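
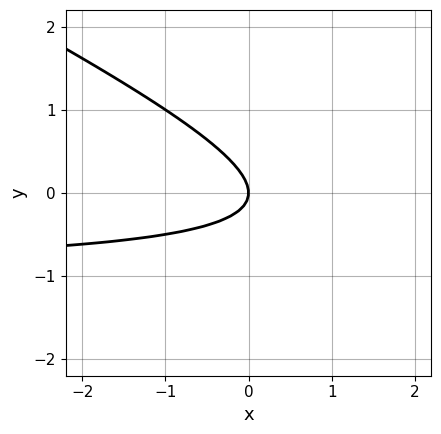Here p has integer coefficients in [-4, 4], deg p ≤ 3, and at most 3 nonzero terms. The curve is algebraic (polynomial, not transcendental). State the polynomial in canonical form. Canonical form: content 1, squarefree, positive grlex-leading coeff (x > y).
First, degree: no degree-1 curve has this shape, so deg p = 2.
Then, against the integer gridlines: it meets the y-axis at y = 0 (among the integer gridlines); it crosses the x-axis at the gridline x = 0.
Finally, solving for integer coefficients yields p as stated.

x*y + 2*y^2 + x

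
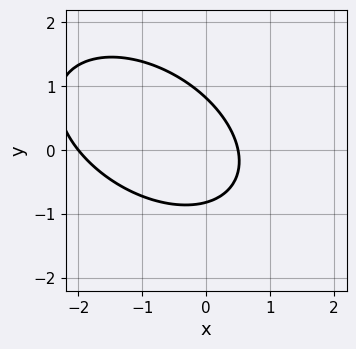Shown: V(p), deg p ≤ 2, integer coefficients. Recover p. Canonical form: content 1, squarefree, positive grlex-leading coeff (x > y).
2*x^2 + 2*x*y + 3*y^2 + 3*x - 2

deg p = 2.
Checking where it meets the axes: it meets the x-axis at x = -2 (among the integer gridlines).
These observations pin down the coefficients.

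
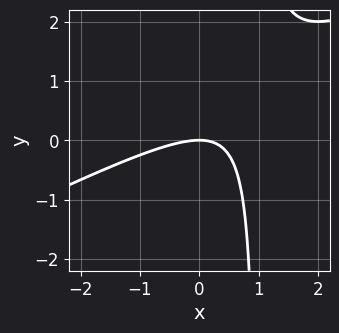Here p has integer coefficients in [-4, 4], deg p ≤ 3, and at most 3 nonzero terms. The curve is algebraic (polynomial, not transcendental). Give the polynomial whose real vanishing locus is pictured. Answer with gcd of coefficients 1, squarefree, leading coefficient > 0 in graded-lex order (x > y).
(a) The degree is 2 — the shape is more complex than any degree-1 curve.
(b) Observable constraints: it meets the y-axis at y = 0 (among the integer gridlines); it crosses the x-axis at the gridline x = 0.
(c) The integer polynomial consistent with all of this is the stated p.

x^2 - 2*x*y + 2*y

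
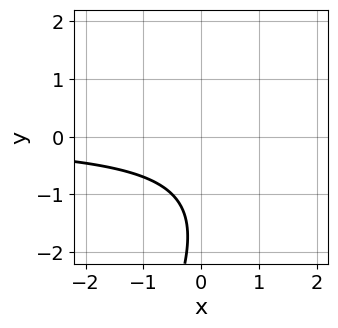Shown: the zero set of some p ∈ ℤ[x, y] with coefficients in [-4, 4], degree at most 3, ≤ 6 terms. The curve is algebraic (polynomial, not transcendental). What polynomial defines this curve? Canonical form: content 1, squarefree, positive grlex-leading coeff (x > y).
(a) The degree is 2 — no degree-1 curve has this shape.
(b) From the visible intercepts: it misses every integer gridline on the x-axis; the curve avoids every integer y-axis point in the box.
(c) These observations pin down the coefficients.

2*x*y - y^2 - 3*y - 3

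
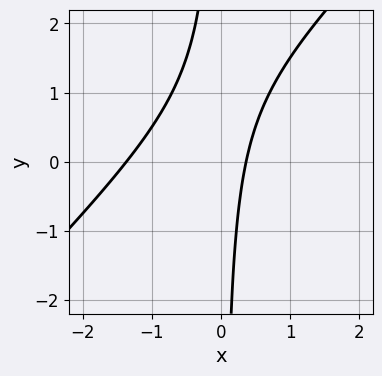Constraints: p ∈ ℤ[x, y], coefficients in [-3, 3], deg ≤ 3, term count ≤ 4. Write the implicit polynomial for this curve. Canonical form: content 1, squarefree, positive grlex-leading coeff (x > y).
2*x^2 - 2*x*y + 2*x - 1

First, the degree is 2 — the shape is more complex than any degree-1 curve.
Next, against the integer gridlines: no y-intercept at any integer in the box.
Finally, together with the visible shape, these determine p as stated.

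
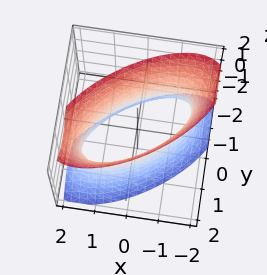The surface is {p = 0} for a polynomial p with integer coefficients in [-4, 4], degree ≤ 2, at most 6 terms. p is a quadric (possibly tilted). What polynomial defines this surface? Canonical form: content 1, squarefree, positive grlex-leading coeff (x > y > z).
2*x^2 - 3*x*y + 3*y^2 - z^2 - 3

1. Degree: a generic line meets the surface in up to 2 points, so deg p = 2.
2. Reading off the gridlines: it misses every integer gridline on the z-axis; the y-axis gridline crossings are at y ∈ {-1, 1}.
3. These observations pin down the coefficients.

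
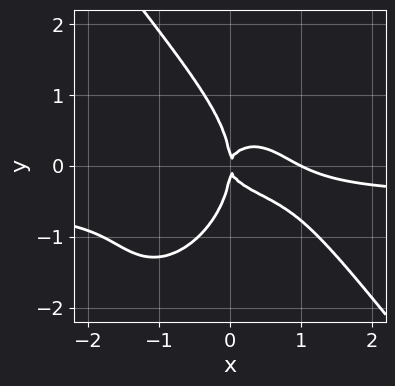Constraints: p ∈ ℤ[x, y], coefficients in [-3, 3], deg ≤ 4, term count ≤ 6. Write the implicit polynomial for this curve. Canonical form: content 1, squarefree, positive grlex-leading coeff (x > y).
(a) The degree is 4 — a generic line meets the curve in up to 4 points.
(b) Against the integer gridlines: it meets the y-axis at y = 0 (among the integer gridlines); among the integer gridlines, it crosses the x-axis at x ∈ {0, 1}.
(c) Matching integer coefficients to the picture gives p.

2*x^3*y + y^4 + x^3 + 2*x*y^2 - x^2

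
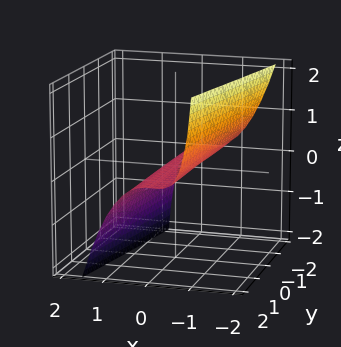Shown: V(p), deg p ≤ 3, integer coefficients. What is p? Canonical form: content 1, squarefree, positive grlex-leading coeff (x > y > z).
3*x^3 + x*y*z + x^2 + 3*z

First, degree: the shape is more complex than any degree-2 surface, so deg p = 3.
Then, from the visible intercepts: the visible y-axis segment lies entirely on the surface; it meets the x-axis at x = 0 (among the integer gridlines); one z-axis crossing is at z = 0.
Finally, assembling these constraints gives the stated polynomial.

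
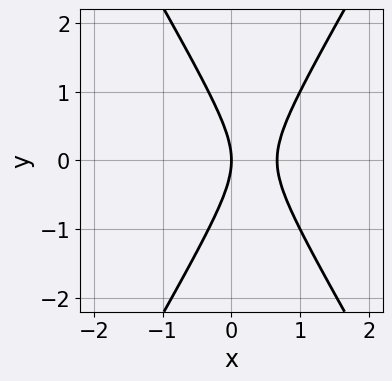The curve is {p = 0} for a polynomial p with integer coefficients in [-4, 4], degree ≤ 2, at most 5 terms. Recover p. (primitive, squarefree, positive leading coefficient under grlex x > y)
3*x^2 - y^2 - 2*x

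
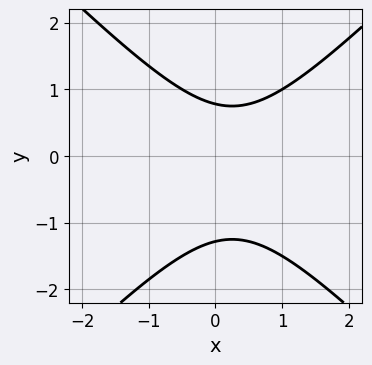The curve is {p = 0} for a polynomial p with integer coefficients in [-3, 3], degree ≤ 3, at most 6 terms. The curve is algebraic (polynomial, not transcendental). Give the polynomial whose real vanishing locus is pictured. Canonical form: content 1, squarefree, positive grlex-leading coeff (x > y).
2*x^2 - 2*y^2 - x - y + 2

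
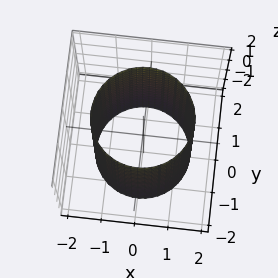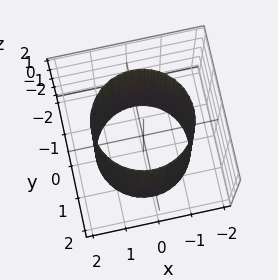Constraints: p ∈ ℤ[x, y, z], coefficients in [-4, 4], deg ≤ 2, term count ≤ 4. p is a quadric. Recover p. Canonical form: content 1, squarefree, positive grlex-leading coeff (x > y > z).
x^2 + y^2 - 2

First, the degree is 2 — constant cross-section along one axis; a quadric.
Next, symmetries: the z ↦ −z reflection is a symmetry, so z appears only in even powers; rotational symmetry about the z-axis ⇒ p depends on x, y only through x² + y².
Next, reading off the gridlines: a circular section at z = -2 has radius between 1 and 2; the surface avoids every integer z-axis point in the box.
Finally, fitting integer coefficients to these (and the overall shape) gives p.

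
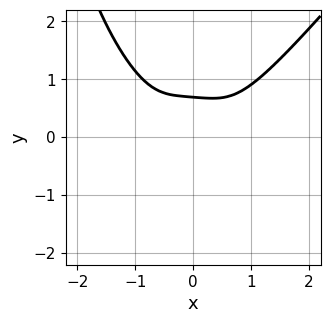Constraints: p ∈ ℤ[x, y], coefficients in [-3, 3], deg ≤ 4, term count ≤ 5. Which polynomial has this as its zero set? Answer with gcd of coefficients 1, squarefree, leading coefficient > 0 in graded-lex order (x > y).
2*x^4 - x*y^3 - 3*y^3 + 1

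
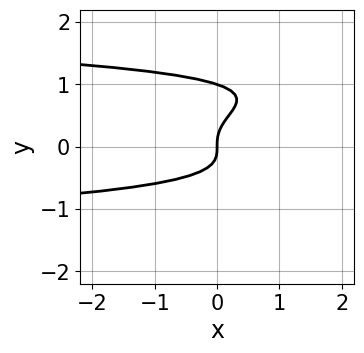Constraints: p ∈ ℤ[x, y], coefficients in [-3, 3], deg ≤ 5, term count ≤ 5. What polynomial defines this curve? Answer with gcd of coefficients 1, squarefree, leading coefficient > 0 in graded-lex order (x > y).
First, the degree is 4 — the shape is more complex than any degree-3 curve.
Then, from the axis intercepts and sections: it crosses the x-axis at the gridline x = 0; the y-axis gridline crossings are at y ∈ {0, 1}.
Finally, matching integer coefficients to the picture gives p.

3*y^4 - 3*y^3 + x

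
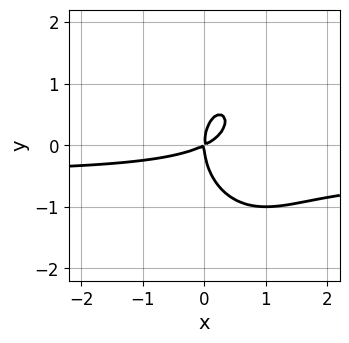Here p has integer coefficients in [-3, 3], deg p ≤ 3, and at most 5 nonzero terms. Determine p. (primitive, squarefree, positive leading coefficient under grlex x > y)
First, degree: no degree-2 curve has this shape, so deg p = 3.
Next, reading off the gridlines: one x-axis crossing is at x = 0; it crosses the y-axis at the gridline y = 0.
Finally, matching integer coefficients to the picture gives p.

2*x^2*y + y^3 + x^2 - 2*x*y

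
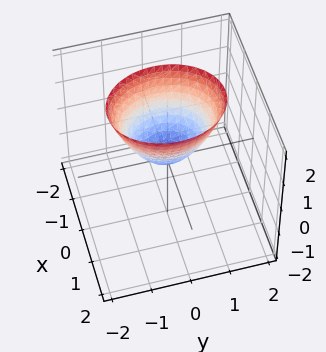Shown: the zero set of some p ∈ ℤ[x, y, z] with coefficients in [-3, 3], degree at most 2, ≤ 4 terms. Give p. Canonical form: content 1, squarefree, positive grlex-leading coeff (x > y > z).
First, deg p = 2.
Then, symmetries: mirror symmetry x ↦ −x ⇒ only even powers of x; mirror symmetry y ↦ −y ⇒ only even powers of y.
Next, reading off the gridlines: it crosses the z-axis at the gridline z = 0; it meets the x-axis at x = 0 (among the integer gridlines); it meets the y-axis at y = 0 (among the integer gridlines).
Finally, solving for integer coefficients yields p as stated.

3*x^2 + 2*y^2 - 2*z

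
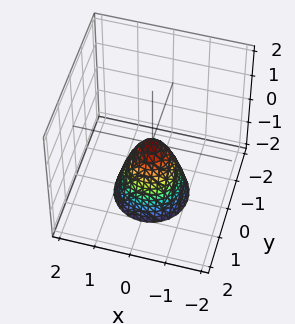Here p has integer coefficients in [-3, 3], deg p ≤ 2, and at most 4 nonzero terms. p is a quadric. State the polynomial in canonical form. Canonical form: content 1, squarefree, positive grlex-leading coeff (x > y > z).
2*x^2 + 2*y^2 + z

(a) The degree is 2 — a paraboloid; a quadric.
(b) Symmetry: the z-axis is an axis of rotation, so x and y enter only as x² + y².
(c) From the axis intercepts and sections: it crosses the x-axis at the gridline x = 0; one z-axis crossing is at z = 0; a circular section at z = -1 has radius between 0 and 1.
(d) Solving for integer coefficients yields p as stated.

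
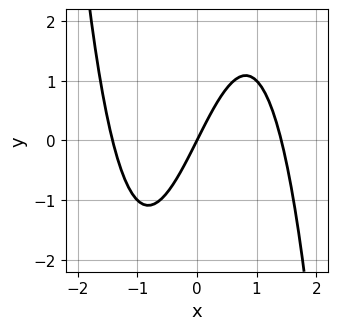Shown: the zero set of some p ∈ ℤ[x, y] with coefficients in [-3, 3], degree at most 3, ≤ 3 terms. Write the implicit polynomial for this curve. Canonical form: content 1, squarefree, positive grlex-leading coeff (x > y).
First, degree: the shape is more complex than any degree-2 curve, so deg p = 3.
Then, reading off the gridlines: it crosses the y-axis at the gridline y = 0; it meets the x-axis at x = 0 (among the integer gridlines).
Finally, putting this together gives p.

x^3 - 2*x + y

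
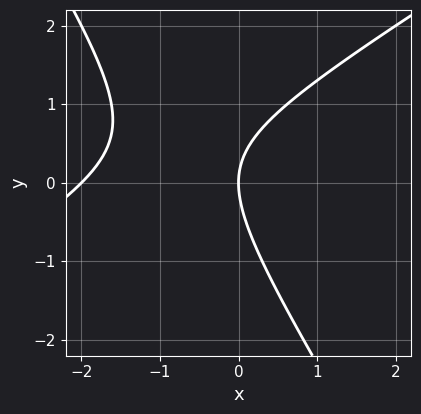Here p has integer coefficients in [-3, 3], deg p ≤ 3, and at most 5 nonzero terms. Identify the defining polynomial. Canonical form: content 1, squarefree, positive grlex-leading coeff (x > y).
x^2 - x*y - y^2 + 2*x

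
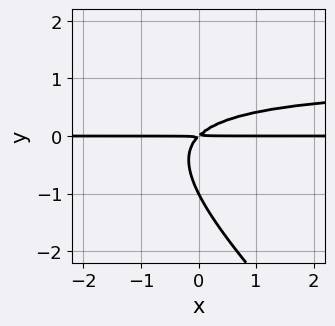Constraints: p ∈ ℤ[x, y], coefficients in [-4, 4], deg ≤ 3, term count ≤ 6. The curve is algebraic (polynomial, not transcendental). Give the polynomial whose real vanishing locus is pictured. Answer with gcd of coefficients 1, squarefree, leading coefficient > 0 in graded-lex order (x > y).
First, deg p = 3. No degree-2 curve has this shape.
Next, against the integer gridlines: every point of the x-axis in the box is on the curve; it meets the y-axis at y = -1 (among the integer gridlines).
Finally, solving for integer coefficients yields p as stated.

x*y^2 + y^3 - x*y + y^2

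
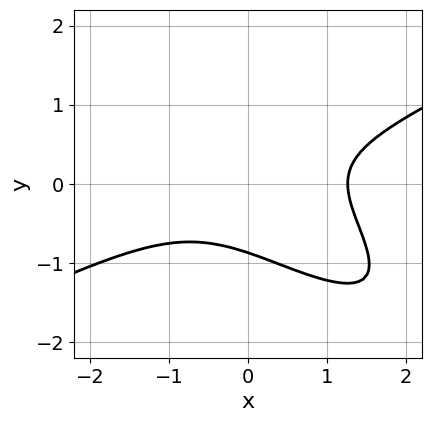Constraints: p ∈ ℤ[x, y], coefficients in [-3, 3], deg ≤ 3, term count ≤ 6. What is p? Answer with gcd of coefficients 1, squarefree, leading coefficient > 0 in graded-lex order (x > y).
First, deg p = 3.
Finally, solving for integer coefficients yields p as stated.

x^3 - 3*x*y^2 - 3*y^3 - 2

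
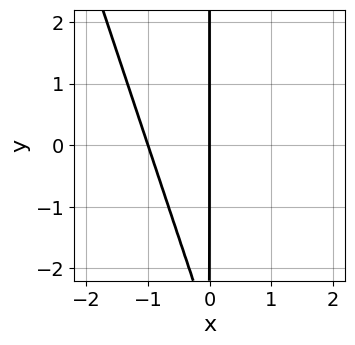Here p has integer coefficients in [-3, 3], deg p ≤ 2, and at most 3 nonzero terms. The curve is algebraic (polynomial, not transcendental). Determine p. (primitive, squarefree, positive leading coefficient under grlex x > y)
3*x^2 + x*y + 3*x

(a) Degree: the shape is more complex than any degree-1 curve, so deg p = 2.
(b) Reading off the gridlines: the visible y-axis segment lies entirely on the curve; among the integer gridlines, it crosses the x-axis at x ∈ {-1, 0}.
(c) Together with the visible shape, these determine p as stated.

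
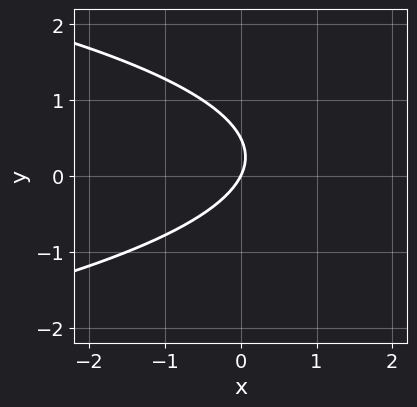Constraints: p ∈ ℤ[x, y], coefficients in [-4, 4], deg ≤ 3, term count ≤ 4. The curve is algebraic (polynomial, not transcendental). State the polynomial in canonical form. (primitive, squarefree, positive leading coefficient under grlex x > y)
2*y^2 + 2*x - y

(a) Degree: a generic line meets the curve in up to 2 points, so deg p = 2.
(b) From the axis intercepts and sections: one y-axis crossing is at y = 0; it meets the x-axis at x = 0 (among the integer gridlines).
(c) Fitting integer coefficients to these (and the overall shape) gives p.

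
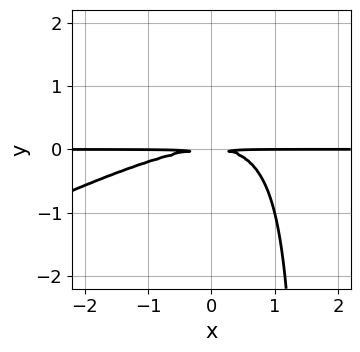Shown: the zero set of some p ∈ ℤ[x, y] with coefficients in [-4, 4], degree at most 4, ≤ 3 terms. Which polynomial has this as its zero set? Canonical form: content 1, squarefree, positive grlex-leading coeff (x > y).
x^2*y - 2*x*y^2 + 3*y^2

The degree is 3 — no degree-2 curve has this shape.
From the visible intercepts: every point of the x-axis in the box is on the curve.
Together with the visible shape, these determine p as stated.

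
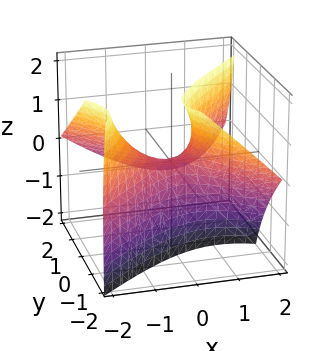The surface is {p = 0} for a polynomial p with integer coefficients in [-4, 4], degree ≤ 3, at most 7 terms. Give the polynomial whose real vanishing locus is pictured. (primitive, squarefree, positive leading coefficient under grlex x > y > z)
2*x^2 + 2*x*z - 2*y^2 - 3*y*z - 2*z

1. deg p = 2. A generic line meets the surface in up to 2 points.
2. From the visible intercepts: one z-axis crossing is at z = 0; it meets the y-axis at y = 0 (among the integer gridlines).
3. These observations pin down the coefficients.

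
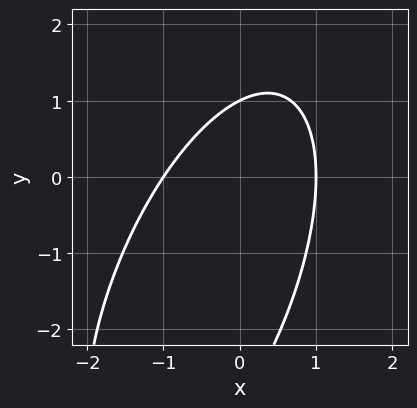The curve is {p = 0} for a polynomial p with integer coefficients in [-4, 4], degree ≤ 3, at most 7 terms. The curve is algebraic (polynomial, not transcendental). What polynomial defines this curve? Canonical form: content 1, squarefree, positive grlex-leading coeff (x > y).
Degree: the shape is more complex than any degree-1 curve, so deg p = 2.
Reading off the gridlines: it meets the y-axis at y = 1 (among the integer gridlines); among the integer gridlines, it crosses the x-axis at x ∈ {-1, 1}.
The integer polynomial consistent with all of this is the stated p.

3*x^2 - 2*x*y + y^2 + 2*y - 3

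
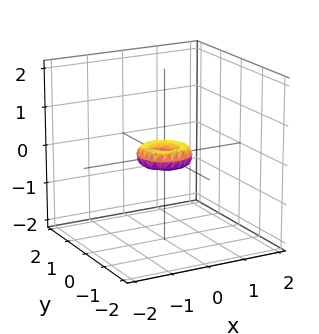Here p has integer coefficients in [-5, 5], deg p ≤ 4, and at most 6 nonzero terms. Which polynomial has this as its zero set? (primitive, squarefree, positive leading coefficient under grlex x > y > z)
First, degree: a generic line meets the surface in up to 4 points, so deg p = 4.
Then, symmetries: rotational symmetry about the z-axis ⇒ p depends on x, y only through x² + y².
Then, checking where it meets the axes: it crosses the x-axis at the gridline x = 0; a circular section at z = 0 has radius between 0 and 1; it crosses the z-axis at the gridline z = 0.
Finally, solving for integer coefficients yields p as stated.

2*x^4 + 4*x^2*y^2 + 2*y^4 - x^2 - y^2 + 2*z^2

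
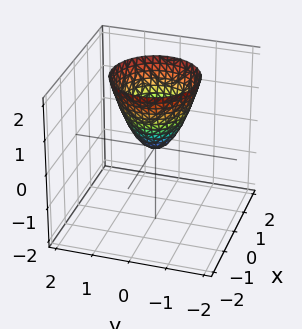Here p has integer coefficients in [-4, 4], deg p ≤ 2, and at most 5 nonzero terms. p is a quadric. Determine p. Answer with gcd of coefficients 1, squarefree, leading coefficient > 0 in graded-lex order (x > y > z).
3*x^2 + 3*y^2 - 2*z

(a) deg p = 2.
(b) Symmetries: rotational symmetry about the z-axis ⇒ p depends on x, y only through x² + y².
(c) From the visible intercepts: one z-axis crossing is at z = 0; it crosses the x-axis at the gridline x = 0.
(d) Putting this together gives p.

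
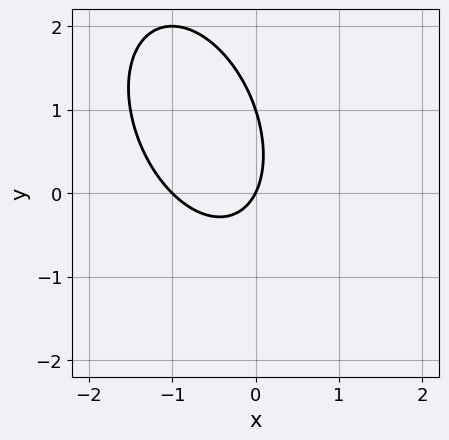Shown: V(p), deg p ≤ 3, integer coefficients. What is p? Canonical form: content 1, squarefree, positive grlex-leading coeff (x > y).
2*x^2 + x*y + y^2 + 2*x - y

deg p = 2.
From the axis intercepts and sections: among the integer gridlines, it crosses the x-axis at x ∈ {-1, 0}; the y-axis gridline crossings are at y ∈ {0, 1}.
Assembling these constraints gives the stated polynomial.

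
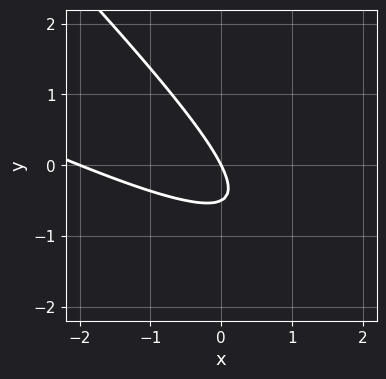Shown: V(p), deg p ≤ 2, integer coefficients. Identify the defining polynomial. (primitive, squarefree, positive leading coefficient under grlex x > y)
x^2 + 3*x*y + 2*y^2 + 2*x + y

1. Degree: no degree-1 curve has this shape, so deg p = 2.
2. From the axis intercepts and sections: one y-axis crossing is at y = 0; the x-axis gridline crossings are at x ∈ {-2, 0}.
3. The integer polynomial consistent with all of this is the stated p.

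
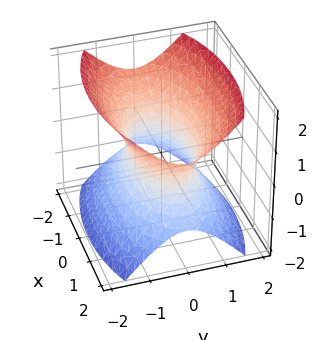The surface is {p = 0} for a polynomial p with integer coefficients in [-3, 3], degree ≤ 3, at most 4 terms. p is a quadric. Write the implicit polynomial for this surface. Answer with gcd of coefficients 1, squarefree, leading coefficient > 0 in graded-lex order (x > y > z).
x^2 + 3*y^2 - 2*z^2 - 2

First, degree: an hourglass — one-sheet hyperboloid; a quadric, so deg p = 2.
Next, symmetries: it's symmetric under x → −x, forcing even powers of x; mirror symmetry y ↦ −y ⇒ only even powers of y; the z ↦ −z reflection is a symmetry, so z appears only in even powers.
Next, checking where it meets the axes: it misses every integer gridline on the z-axis.
Finally, fitting integer coefficients to these (and the overall shape) gives p.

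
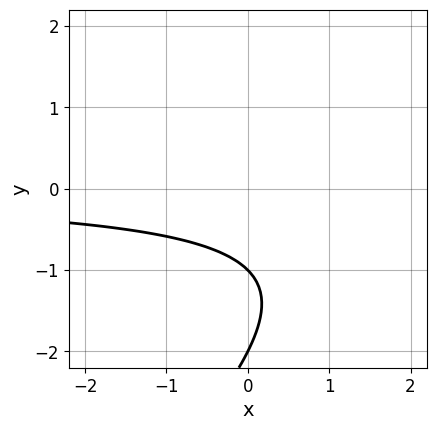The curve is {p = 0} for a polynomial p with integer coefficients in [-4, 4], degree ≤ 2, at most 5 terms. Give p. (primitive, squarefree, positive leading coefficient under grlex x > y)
(a) Degree: the shape is more complex than any degree-1 curve, so deg p = 2.
(b) Checking where it meets the axes: among the integer gridlines, it crosses the y-axis at y ∈ {-2, -1}; it misses every integer gridline on the x-axis.
(c) Fitting integer coefficients to these (and the overall shape) gives p.

x*y - y^2 - 3*y - 2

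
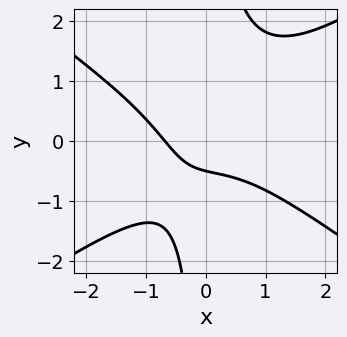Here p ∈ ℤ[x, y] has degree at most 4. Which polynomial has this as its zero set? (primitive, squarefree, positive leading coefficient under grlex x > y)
x^3 - 2*x*y^2 + x + 2*y + 1

The degree is 3 — a generic line meets the curve in up to 3 points.
The integer polynomial consistent with all of this is the stated p.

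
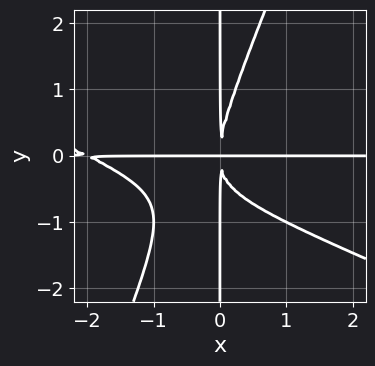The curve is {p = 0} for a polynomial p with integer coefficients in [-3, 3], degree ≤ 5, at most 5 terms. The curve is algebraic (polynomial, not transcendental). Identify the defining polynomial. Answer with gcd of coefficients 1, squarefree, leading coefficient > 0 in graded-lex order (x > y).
1. Degree: the shape is more complex than any degree-3 curve, so deg p = 4.
2. From the visible intercepts: every point of the x-axis in the box is on the curve; every point of the y-axis in the box is on the curve.
3. Putting this together gives p.

x^3*y + 2*x^2*y^2 - x*y^3 + 2*x^2*y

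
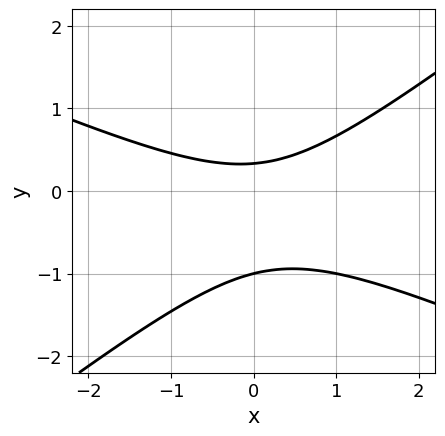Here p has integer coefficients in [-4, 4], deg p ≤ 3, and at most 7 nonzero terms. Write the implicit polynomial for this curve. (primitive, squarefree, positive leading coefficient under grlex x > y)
(a) deg p = 2. The shape is more complex than any degree-1 curve.
(b) From the visible intercepts: one y-axis crossing is at y = -1; it misses every integer gridline on the x-axis.
(c) Putting this together gives p.

x^2 + x*y - 3*y^2 - 2*y + 1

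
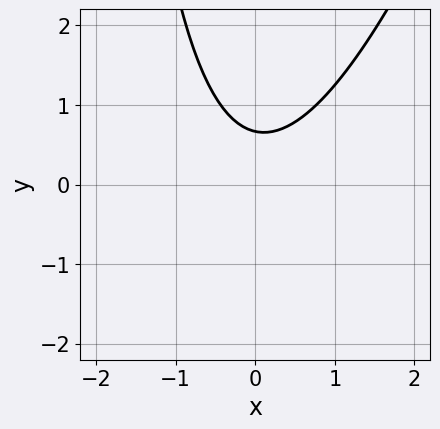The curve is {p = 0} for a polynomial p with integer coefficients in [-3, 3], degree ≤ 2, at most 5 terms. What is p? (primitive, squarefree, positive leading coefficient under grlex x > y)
3*x^2 - x*y - 3*y + 2

First, deg p = 2. A generic line meets the curve in up to 2 points.
Then, checking where it meets the axes: no x-intercept at any integer in the box.
Finally, these observations pin down the coefficients.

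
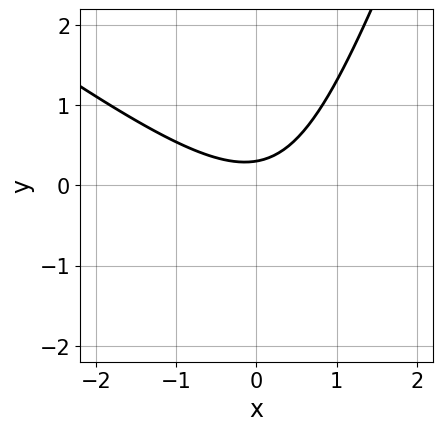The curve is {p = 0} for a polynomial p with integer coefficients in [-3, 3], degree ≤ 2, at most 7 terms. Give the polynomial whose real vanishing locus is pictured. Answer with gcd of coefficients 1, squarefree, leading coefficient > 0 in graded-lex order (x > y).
2*x^2 + 2*x*y - y^2 - 3*y + 1

The degree is 2 — the shape is more complex than any degree-1 curve.
Reading off the gridlines: no x-intercept at any integer in the box.
Fitting integer coefficients to these (and the overall shape) gives p.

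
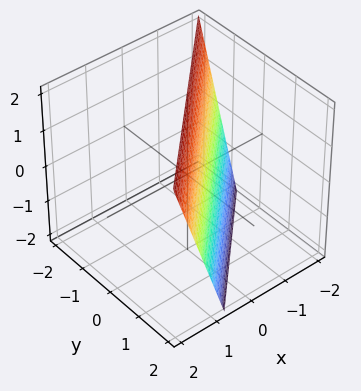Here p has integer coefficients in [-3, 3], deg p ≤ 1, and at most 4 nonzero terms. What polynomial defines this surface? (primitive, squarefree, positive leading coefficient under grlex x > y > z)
3*x - 3*y - z + 2

1. deg p = 1.
2. From the visible intercepts: it meets the z-axis at z = 2 (among the integer gridlines).
3. Together with the visible shape, these determine p as stated.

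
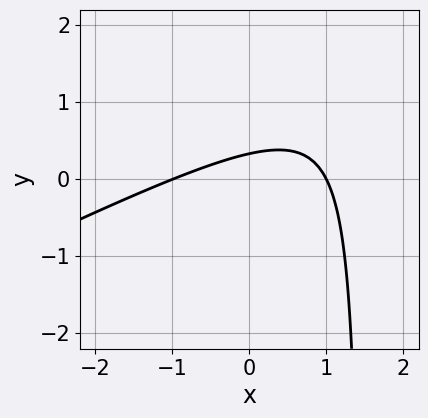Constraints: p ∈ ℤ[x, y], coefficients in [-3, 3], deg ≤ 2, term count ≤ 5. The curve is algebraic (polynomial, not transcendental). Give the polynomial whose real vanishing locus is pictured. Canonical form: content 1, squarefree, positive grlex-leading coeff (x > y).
x^2 - 2*x*y + 3*y - 1

Degree: the shape is more complex than any degree-1 curve, so deg p = 2.
Against the integer gridlines: among the integer gridlines, it crosses the x-axis at x ∈ {-1, 1}.
Fitting integer coefficients to these (and the overall shape) gives p.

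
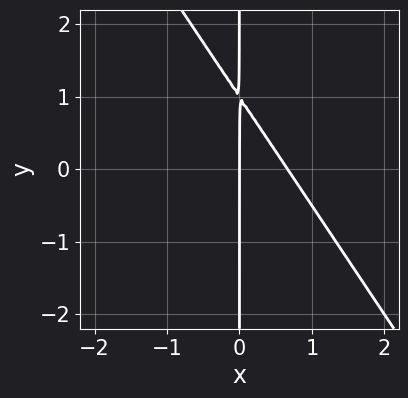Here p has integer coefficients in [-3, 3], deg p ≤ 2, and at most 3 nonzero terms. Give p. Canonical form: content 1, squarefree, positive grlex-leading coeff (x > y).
3*x^2 + 2*x*y - 2*x

(a) The degree is 2 — a generic line meets the curve in up to 2 points.
(b) From the axis intercepts and sections: it meets the x-axis at x = 0 (among the integer gridlines); the visible y-axis segment lies entirely on the curve.
(c) Assembling these constraints gives the stated polynomial.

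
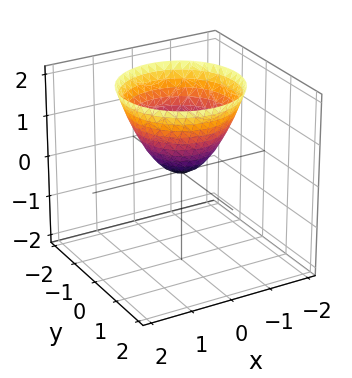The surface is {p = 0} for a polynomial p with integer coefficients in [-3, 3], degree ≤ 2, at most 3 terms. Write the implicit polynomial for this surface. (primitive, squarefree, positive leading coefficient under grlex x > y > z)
(a) Degree: a paraboloid; a quadric, so deg p = 2.
(b) Symmetries: the z-axis is an axis of rotation, so x and y enter only as x² + y².
(c) Observable constraints: it crosses the y-axis at the gridline y = 0; it meets the z-axis at z = 0 (among the integer gridlines); a circular section at z = 2 has radius between 1 and 2.
(d) Fitting integer coefficients to these (and the overall shape) gives p.

x^2 + y^2 - z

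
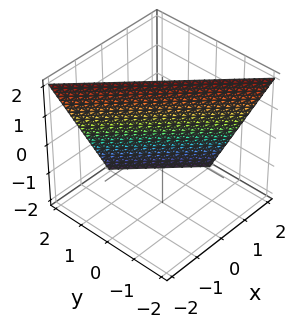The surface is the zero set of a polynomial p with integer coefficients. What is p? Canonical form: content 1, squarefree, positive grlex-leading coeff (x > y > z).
(a) deg p = 1.
(b) From the visible intercepts: one z-axis crossing is at z = 2; one x-axis crossing is at x = 1; it meets the y-axis at y = 1 (among the integer gridlines).
(c) These observations pin down the coefficients.

2*x + 2*y + z - 2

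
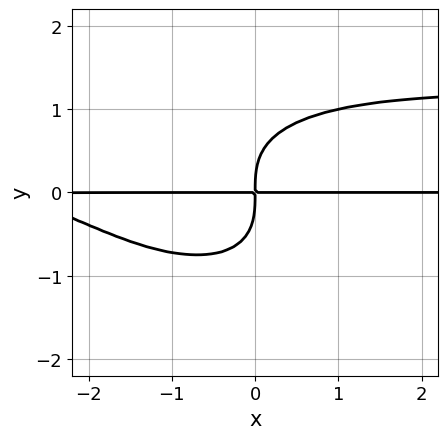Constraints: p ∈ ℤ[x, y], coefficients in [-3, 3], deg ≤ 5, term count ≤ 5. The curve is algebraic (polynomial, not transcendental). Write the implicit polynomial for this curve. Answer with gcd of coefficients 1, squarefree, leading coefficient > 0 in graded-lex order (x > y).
x^2*y^2 + x*y^3 + 2*y^4 - x^2*y - 3*x*y

Degree: a generic line meets the curve in up to 4 points, so deg p = 4.
Checking where it meets the axes: the visible x-axis segment lies entirely on the curve.
Matching integer coefficients to the picture gives p.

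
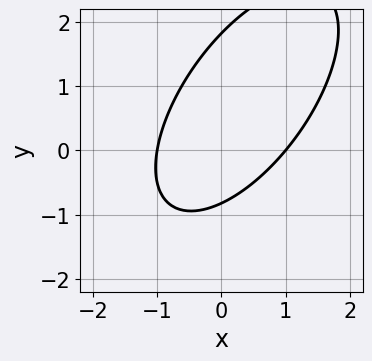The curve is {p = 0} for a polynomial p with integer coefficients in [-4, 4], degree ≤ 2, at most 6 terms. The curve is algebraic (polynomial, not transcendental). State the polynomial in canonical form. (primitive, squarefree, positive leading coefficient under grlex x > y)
Degree: no degree-1 curve has this shape, so deg p = 2.
Reading off the gridlines: among the integer gridlines, it crosses the x-axis at x ∈ {-1, 1}.
Assembling these constraints gives the stated polynomial.

3*x^2 - 3*x*y + 2*y^2 - 2*y - 3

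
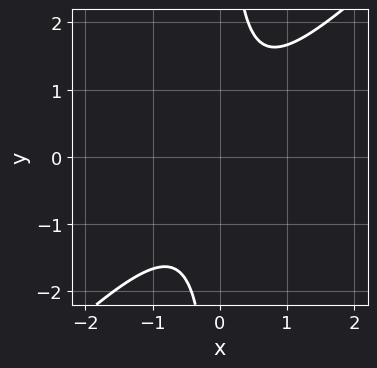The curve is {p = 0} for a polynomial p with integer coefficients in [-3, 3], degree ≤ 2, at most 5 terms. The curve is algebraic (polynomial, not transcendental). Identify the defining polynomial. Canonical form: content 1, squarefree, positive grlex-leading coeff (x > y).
3*x^2 - 3*x*y + 2

1. The degree is 2 — a generic line meets the curve in up to 2 points.
2. Against the integer gridlines: it misses every integer gridline on the y-axis; the curve avoids every integer x-axis point in the box.
3. Solving for integer coefficients yields p as stated.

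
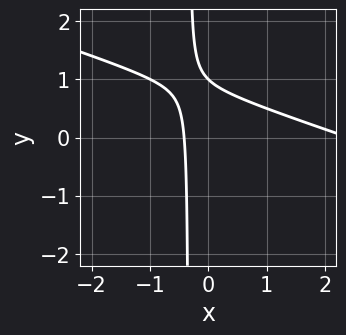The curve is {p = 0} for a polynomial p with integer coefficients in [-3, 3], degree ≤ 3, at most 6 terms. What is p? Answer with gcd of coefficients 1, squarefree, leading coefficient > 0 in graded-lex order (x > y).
x^2 + 3*x*y - 2*x + y - 1

deg p = 2.
Observable constraints: one y-axis crossing is at y = 1.
Matching integer coefficients to the picture gives p.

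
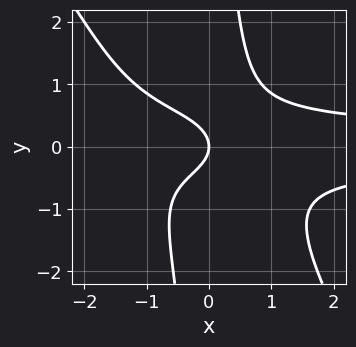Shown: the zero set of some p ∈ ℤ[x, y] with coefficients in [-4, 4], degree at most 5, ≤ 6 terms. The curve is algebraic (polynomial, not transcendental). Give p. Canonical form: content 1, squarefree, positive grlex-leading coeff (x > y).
First, degree: a generic line meets the curve in up to 4 points, so deg p = 4.
Next, from the visible intercepts: it meets the y-axis at y = 0 (among the integer gridlines); one x-axis crossing is at x = 0.
Finally, solving for integer coefficients yields p as stated.

3*x^2*y^2 + 2*x*y^3 + x*y^2 - 3*y^2 - 2*x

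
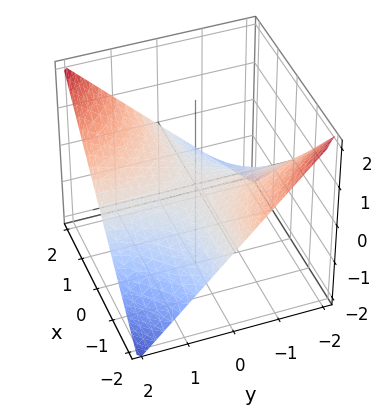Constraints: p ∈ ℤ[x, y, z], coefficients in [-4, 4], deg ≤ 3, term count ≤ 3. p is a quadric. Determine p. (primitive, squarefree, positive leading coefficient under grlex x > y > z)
x*y - 2*z

First, degree: a hyperbolic paraboloid; a quadric, so deg p = 2.
Then, against the integer gridlines: one z-axis crossing is at z = 0; every point of the y-axis in the box is on the surface; the visible x-axis segment lies entirely on the surface.
Finally, together with the visible shape, these determine p as stated.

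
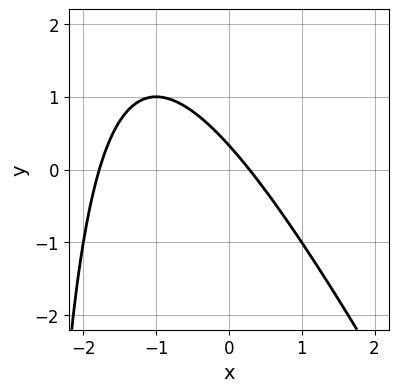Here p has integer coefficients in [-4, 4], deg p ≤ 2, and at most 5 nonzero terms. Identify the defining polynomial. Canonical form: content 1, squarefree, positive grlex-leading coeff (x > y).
deg p = 2. A generic line meets the curve in up to 2 points.
Solving for integer coefficients yields p as stated.

2*x^2 + x*y + 3*x + 3*y - 1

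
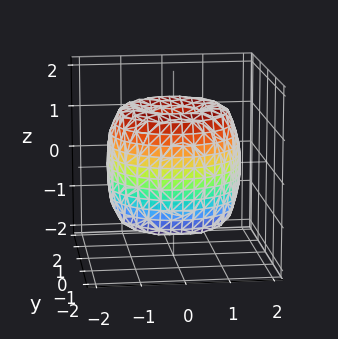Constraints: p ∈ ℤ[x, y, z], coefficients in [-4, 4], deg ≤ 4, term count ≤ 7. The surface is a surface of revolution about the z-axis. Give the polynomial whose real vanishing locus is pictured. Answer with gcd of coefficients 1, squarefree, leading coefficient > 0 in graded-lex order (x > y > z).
x^4 + 2*x^2*y^2 + y^4 - 2*x^2 - 2*y^2 + z^2 - 1

1. Degree: a generic line meets the surface in up to 4 points, so deg p = 4.
2. Symmetries: rotational symmetry about the z-axis ⇒ p depends on x, y only through x² + y².
3. Checking where it meets the axes: a circular section at z = 0 has radius between 1 and 2; the z-axis gridline crossings are at z ∈ {-1, 1}.
4. Together with the visible shape, these determine p as stated.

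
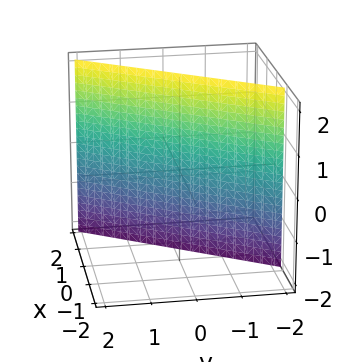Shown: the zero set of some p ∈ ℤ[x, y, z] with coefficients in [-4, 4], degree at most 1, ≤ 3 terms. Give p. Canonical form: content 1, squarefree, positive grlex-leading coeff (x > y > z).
The degree is 1 — every cross-section is a straight line — this is a plane.
From the axis intercepts and sections: the surface avoids every integer z-axis point in the box; it meets the y-axis at y = -1 (among the integer gridlines).
Putting this together gives p.

3*x - 2*y - 2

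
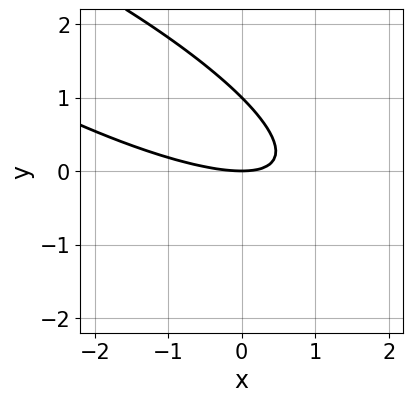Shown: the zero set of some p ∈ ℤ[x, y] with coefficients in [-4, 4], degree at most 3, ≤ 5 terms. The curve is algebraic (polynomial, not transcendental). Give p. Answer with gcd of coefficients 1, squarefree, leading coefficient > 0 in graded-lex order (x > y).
1. The degree is 2 — no degree-1 curve has this shape.
2. Checking where it meets the axes: among the integer gridlines, it crosses the y-axis at y ∈ {0, 1}; it meets the x-axis at x = 0 (among the integer gridlines).
3. These observations pin down the coefficients.

x^2 + 3*x*y + 3*y^2 - 3*y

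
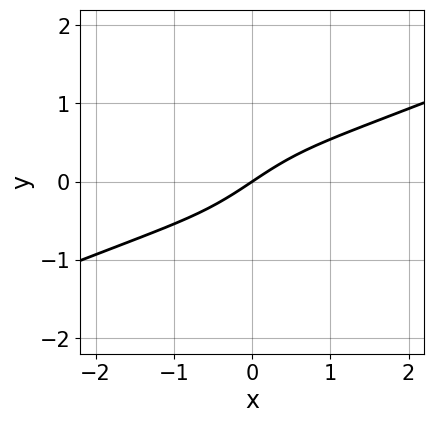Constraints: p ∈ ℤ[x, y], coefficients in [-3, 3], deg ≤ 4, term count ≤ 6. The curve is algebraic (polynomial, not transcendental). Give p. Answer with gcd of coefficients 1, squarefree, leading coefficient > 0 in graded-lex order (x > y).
1. deg p = 3.
2. From the visible intercepts: it crosses the y-axis at the gridline y = 0; it meets the x-axis at x = 0 (among the integer gridlines).
3. Putting this together gives p.

x^3 - 2*x^2*y - x*y^2 + 2*x - 3*y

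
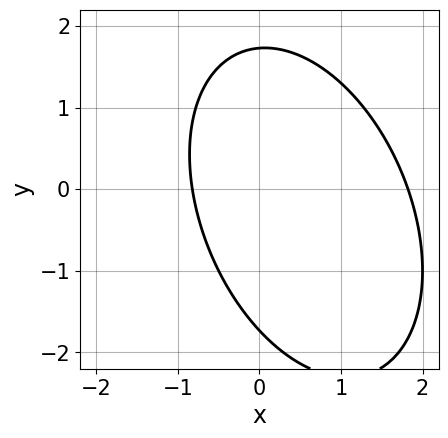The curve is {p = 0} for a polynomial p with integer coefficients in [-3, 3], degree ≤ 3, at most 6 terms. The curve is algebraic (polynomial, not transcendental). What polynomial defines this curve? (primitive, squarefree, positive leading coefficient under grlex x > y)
(a) Degree: a generic line meets the curve in up to 2 points, so deg p = 2.
(b) Matching integer coefficients to the picture gives p.

2*x^2 + x*y + y^2 - 2*x - 3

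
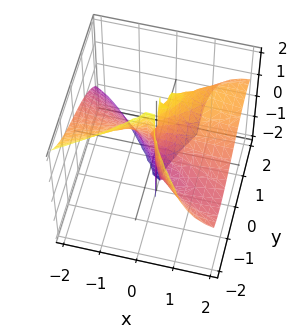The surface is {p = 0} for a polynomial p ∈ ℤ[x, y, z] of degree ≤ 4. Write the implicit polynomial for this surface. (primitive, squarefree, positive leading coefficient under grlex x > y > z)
1. Degree: a generic line meets the surface in up to 3 points, so deg p = 3.
2. Against the integer gridlines: it meets the y-axis at y = 0 (among the integer gridlines); the visible z-axis segment lies entirely on the surface; one x-axis crossing is at x = 0.
3. These observations pin down the coefficients.

3*x^2*z + y^3 - 2*x^2 - 3*x*y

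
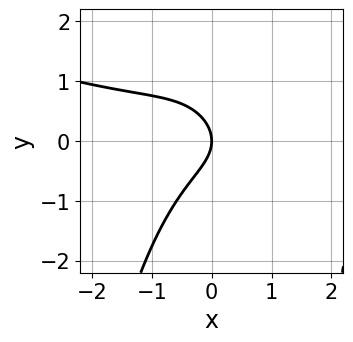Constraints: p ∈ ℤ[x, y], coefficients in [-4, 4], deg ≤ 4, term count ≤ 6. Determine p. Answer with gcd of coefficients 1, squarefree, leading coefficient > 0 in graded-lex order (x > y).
Degree: the shape is more complex than any degree-2 curve, so deg p = 3.
From the axis intercepts and sections: it meets the x-axis at x = 0 (among the integer gridlines); it meets the y-axis at y = 0 (among the integer gridlines).
Fitting integer coefficients to these (and the overall shape) gives p.

x^3 + 3*x^2*y + 3*y^2 + 3*x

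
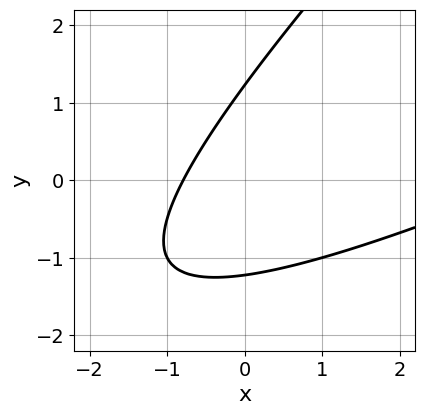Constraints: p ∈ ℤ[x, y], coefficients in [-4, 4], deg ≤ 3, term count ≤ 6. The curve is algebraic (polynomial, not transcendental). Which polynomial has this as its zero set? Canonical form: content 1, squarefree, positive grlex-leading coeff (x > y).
x^2 - 3*x*y + 2*y^2 - 3*x - 3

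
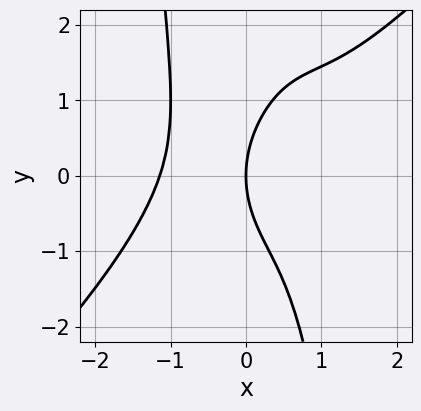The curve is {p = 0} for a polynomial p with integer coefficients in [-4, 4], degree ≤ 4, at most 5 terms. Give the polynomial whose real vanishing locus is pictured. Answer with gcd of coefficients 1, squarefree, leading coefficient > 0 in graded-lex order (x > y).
1. deg p = 4.
2. From the visible intercepts: one y-axis crossing is at y = 0; it meets the x-axis at x = 0 (among the integer gridlines).
3. Matching integer coefficients to the picture gives p.

2*x^4 - 2*x^3*y - y^2 + 3*x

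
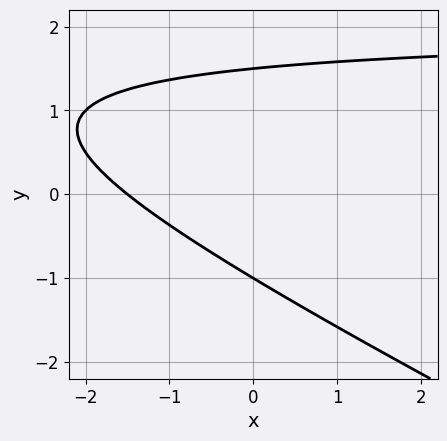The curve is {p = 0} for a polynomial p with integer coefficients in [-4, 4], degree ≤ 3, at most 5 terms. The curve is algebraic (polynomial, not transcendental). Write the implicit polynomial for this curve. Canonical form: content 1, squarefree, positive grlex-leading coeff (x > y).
x*y + 2*y^2 - 2*x - y - 3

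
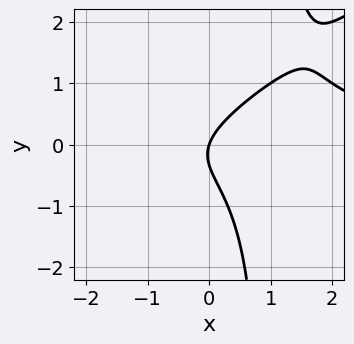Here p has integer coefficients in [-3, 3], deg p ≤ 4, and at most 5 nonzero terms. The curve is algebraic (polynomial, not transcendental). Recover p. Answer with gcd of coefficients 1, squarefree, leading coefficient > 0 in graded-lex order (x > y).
deg p = 3. A generic line meets the curve in up to 3 points.
Against the integer gridlines: it crosses the y-axis at the gridline y = 0; one x-axis crossing is at x = 0.
These observations pin down the coefficients.

2*x^2*y - 3*x*y^2 + 3*y^2 - 3*x + y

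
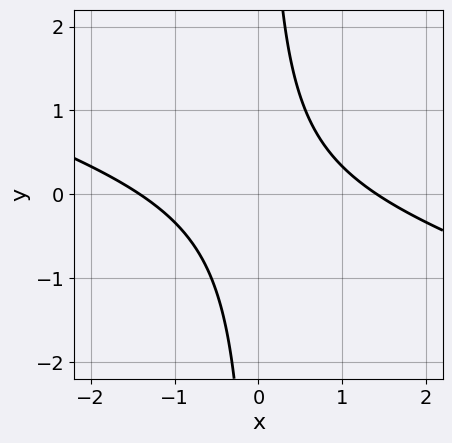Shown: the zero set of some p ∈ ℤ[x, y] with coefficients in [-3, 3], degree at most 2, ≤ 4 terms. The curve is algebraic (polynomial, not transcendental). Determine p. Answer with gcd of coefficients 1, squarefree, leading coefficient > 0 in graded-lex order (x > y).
1. deg p = 2. The shape is more complex than any degree-1 curve.
2. Reading off the gridlines: it misses every integer gridline on the y-axis.
3. The integer polynomial consistent with all of this is the stated p.

x^2 + 3*x*y - 2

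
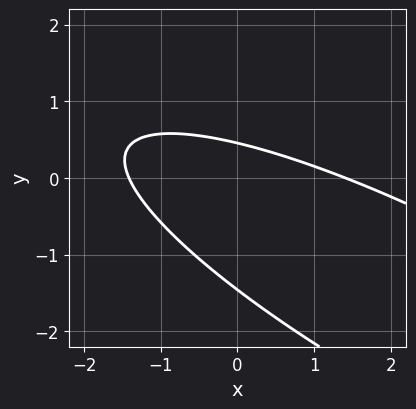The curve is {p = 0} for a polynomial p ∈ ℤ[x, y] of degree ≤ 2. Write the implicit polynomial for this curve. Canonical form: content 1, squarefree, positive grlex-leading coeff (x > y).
x^2 + 3*x*y + 3*y^2 + 3*y - 2

1. Degree: a generic line meets the curve in up to 2 points, so deg p = 2.
2. The integer polynomial consistent with all of this is the stated p.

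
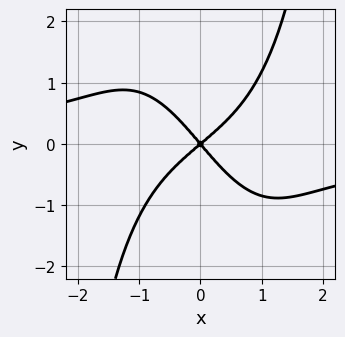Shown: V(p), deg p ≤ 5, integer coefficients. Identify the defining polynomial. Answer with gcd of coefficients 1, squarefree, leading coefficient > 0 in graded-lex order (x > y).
2*x^3*y + 3*x^2 - x*y - 3*y^2

1. The degree is 4 — no degree-3 curve has this shape.
2. Checking where it meets the axes: it crosses the x-axis at the gridline x = 0; it meets the y-axis at y = 0 (among the integer gridlines).
3. The integer polynomial consistent with all of this is the stated p.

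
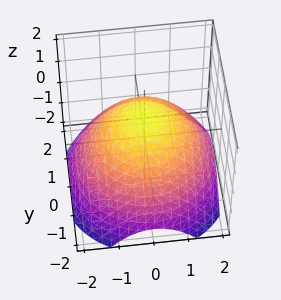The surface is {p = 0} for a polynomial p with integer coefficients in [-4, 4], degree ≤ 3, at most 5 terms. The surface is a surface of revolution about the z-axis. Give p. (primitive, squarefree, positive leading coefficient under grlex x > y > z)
x^2 + y^2 + 2*z - 2

1. deg p = 2. A generic line meets the surface in up to 2 points.
2. Symmetries: the z-axis is an axis of rotation, so x and y enter only as x² + y².
3. Reading off the gridlines: a circular section at z = 0 has radius between 1 and 2; it crosses the z-axis at the gridline z = 1.
4. Fitting integer coefficients to these (and the overall shape) gives p.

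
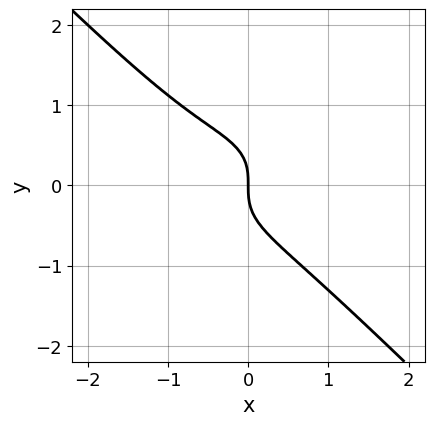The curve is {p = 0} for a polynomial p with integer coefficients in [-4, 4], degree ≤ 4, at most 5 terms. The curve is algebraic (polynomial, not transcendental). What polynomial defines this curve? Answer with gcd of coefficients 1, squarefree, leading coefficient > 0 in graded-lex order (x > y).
2*x^3 + x*y^2 + 3*y^3 + x^2 + 2*x

First, deg p = 3. A generic line meets the curve in up to 3 points.
Next, reading off the gridlines: it meets the y-axis at y = 0 (among the integer gridlines); one x-axis crossing is at x = 0.
Finally, putting this together gives p.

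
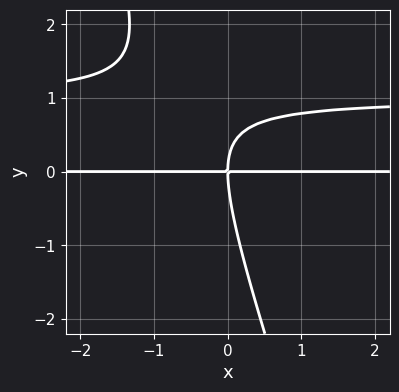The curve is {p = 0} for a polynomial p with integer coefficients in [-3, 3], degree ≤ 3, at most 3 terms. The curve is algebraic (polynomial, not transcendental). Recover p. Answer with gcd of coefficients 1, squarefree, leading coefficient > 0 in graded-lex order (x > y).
3*x*y^2 + y^3 - 3*x*y

deg p = 3. A generic line meets the curve in up to 3 points.
Checking where it meets the axes: it crosses the y-axis at the gridline y = 0; the visible x-axis segment lies entirely on the curve.
Assembling these constraints gives the stated polynomial.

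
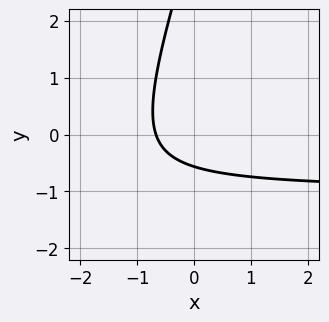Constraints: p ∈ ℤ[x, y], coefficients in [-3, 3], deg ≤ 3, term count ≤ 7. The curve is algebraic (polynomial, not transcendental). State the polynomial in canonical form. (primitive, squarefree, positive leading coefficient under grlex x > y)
(a) The degree is 2 — the shape is more complex than any degree-1 curve.
(b) The integer polynomial consistent with all of this is the stated p.

3*x*y - y^2 + 3*x + 3*y + 2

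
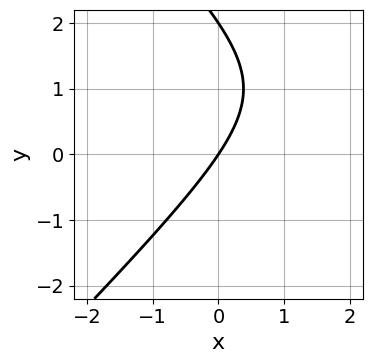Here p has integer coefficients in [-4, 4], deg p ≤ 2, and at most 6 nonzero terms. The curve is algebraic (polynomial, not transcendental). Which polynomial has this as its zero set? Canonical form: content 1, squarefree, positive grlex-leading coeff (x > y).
x^2 - y^2 - 3*x + 2*y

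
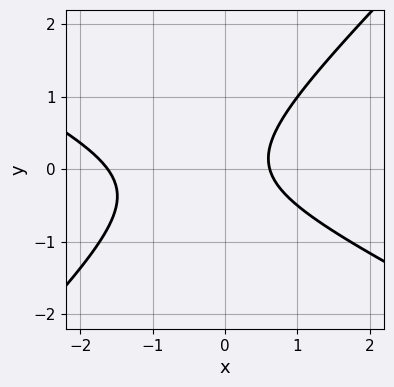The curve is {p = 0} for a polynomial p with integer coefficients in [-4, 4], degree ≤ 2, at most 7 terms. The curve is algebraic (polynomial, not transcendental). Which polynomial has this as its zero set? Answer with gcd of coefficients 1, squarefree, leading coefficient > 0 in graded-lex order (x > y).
x^2 + x*y - 2*y^2 + x - 1

First, degree: no degree-1 curve has this shape, so deg p = 2.
Then, checking where it meets the axes: it misses every integer gridline on the y-axis.
Finally, putting this together gives p.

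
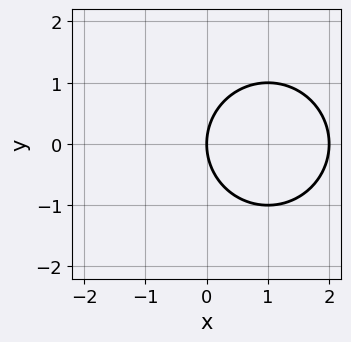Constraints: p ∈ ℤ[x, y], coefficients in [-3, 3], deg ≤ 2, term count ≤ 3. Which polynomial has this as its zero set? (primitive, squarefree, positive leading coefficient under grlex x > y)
deg p = 2.
Symmetries: mirror symmetry y ↦ −y ⇒ only even powers of y.
Against the integer gridlines: the x-axis gridline crossings are at x ∈ {0, 2}; it crosses the y-axis at the gridline y = 0.
Together with the visible shape, these determine p as stated.

x^2 + y^2 - 2*x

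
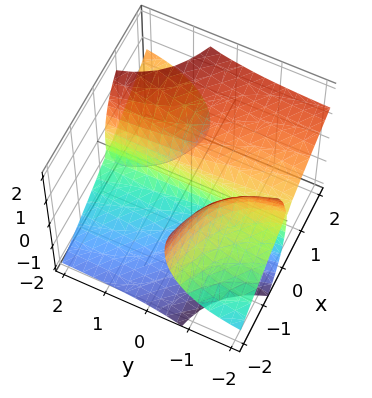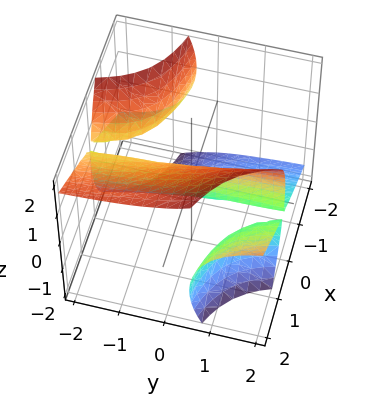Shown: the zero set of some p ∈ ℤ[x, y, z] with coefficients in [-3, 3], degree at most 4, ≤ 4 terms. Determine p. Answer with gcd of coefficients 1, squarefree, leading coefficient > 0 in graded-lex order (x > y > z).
2*x^2*y - 3*x*y*z + z^3 - 3*x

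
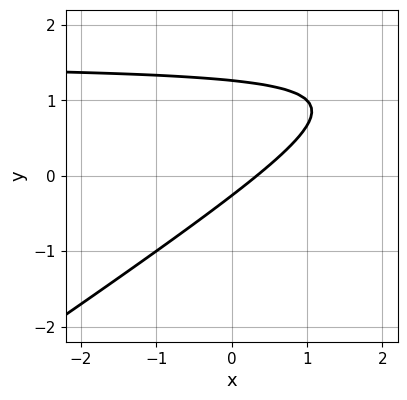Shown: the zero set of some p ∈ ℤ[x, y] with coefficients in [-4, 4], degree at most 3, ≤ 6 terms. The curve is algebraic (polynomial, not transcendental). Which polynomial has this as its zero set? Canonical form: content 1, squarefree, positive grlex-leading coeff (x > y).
The degree is 2 — a generic line meets the curve in up to 2 points.
Putting this together gives p.

2*x*y - 3*y^2 - 3*x + 3*y + 1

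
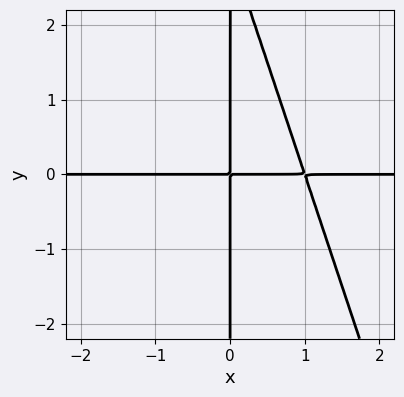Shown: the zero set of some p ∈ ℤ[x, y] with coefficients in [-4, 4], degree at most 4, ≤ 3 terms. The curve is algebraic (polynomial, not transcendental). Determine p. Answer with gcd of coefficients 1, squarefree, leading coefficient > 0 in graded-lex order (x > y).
1. The degree is 3 — no degree-2 curve has this shape.
2. Reading off the gridlines: the visible y-axis segment lies entirely on the curve; the visible x-axis segment lies entirely on the curve.
3. Putting this together gives p.

3*x^2*y + x*y^2 - 3*x*y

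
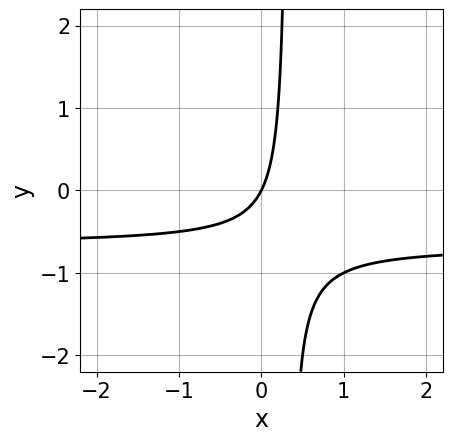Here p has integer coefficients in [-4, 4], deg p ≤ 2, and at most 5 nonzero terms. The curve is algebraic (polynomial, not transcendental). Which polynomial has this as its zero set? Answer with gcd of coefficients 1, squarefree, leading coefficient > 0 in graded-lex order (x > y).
First, deg p = 2.
Then, checking where it meets the axes: one x-axis crossing is at x = 0; it meets the y-axis at y = 0 (among the integer gridlines).
Finally, the integer polynomial consistent with all of this is the stated p.

3*x*y + 2*x - y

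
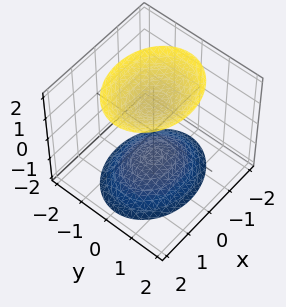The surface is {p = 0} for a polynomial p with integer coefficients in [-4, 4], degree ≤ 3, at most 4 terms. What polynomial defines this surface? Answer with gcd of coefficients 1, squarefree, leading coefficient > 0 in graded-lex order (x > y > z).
2*x^2 + 3*y^2 - 2*z^2 + 3

I count 2 distinct pieces. They look like related sheets of one shape, so recover p as a whole.
Degree: two sheets facing apart; a quadric, so deg p = 2.
Symmetries: the x ↦ −x reflection is a symmetry, so x appears only in even powers; it's symmetric under z → −z, forcing even powers of z; it's symmetric under y → −y, forcing even powers of y.
Checking where it meets the axes: the surface avoids every integer x-axis point in the box; the surface avoids every integer y-axis point in the box.
Fitting integer coefficients to these (and the overall shape) gives p.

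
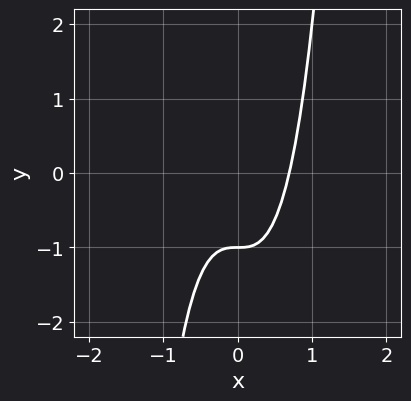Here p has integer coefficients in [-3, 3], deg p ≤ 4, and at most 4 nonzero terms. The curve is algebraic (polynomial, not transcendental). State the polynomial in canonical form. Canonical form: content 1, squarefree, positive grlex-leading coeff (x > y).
deg p = 3.
From the visible intercepts: it crosses the y-axis at the gridline y = -1.
Putting this together gives p.

3*x^3 - y - 1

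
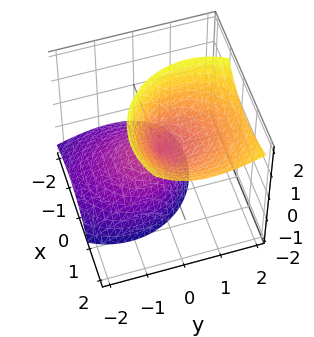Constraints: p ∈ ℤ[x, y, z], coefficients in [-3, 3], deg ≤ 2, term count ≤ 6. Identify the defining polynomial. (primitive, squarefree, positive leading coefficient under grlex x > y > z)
2*x^2 - 2*x*z + 2*y^2 - 2*y*z - z^2

First, the degree is 2 — the shape is more complex than any degree-1 surface.
Then, reading off the gridlines: it meets the y-axis at y = 0 (among the integer gridlines); one z-axis crossing is at z = 0; it crosses the x-axis at the gridline x = 0.
Finally, matching integer coefficients to the picture gives p.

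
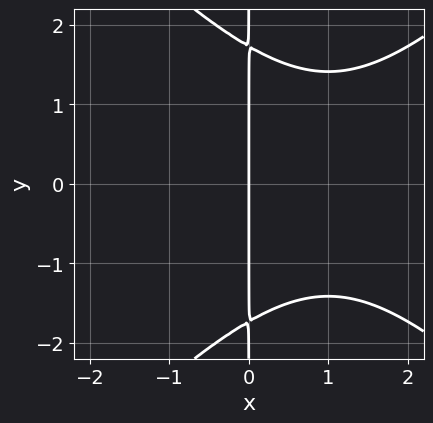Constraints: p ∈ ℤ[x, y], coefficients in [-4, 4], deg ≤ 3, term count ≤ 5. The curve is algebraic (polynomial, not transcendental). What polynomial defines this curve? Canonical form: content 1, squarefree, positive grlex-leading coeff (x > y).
x^3 - x*y^2 - 2*x^2 + 3*x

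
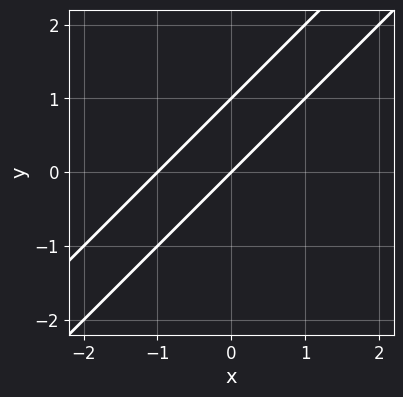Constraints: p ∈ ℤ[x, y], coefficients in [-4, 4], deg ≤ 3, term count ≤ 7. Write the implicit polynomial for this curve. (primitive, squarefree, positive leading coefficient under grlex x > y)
1. Degree: no degree-1 curve has this shape, so deg p = 2.
2. From the visible intercepts: the x-axis gridline crossings are at x ∈ {-1, 0}; among the integer gridlines, it crosses the y-axis at y ∈ {0, 1}.
3. Assembling these constraints gives the stated polynomial.

x^2 - 2*x*y + y^2 + x - y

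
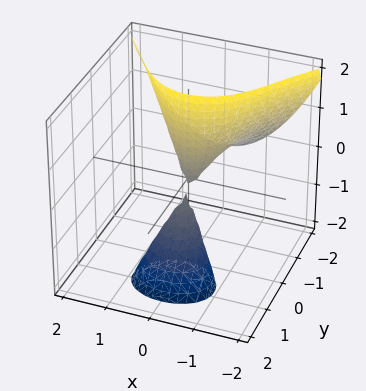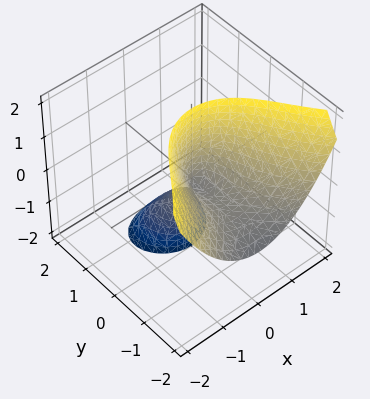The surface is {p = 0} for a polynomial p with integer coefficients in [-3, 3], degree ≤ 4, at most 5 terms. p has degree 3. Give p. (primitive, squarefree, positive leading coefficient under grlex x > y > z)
First, the picture has 2 separate pieces. Treating them together as one polynomial.
Next, deg p = 3. A generic line meets the surface in up to 3 points.
Then, from the axis intercepts and sections: every point of the z-axis in the box is on the surface; the y-axis gridline crossings are at y ∈ {-1, 0}; it meets the x-axis at x = 0 (among the integer gridlines).
Finally, the integer polynomial consistent with all of this is the stated p.

y^3 + 3*x^2 + 2*y^2 + 3*y*z + y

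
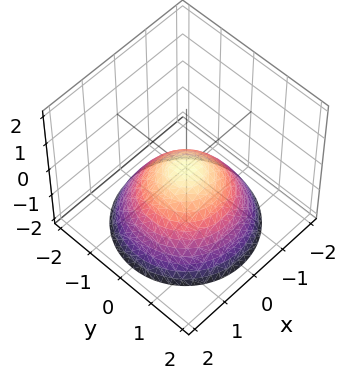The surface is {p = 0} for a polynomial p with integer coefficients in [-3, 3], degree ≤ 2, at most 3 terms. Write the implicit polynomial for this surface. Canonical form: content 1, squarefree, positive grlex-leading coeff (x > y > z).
First, deg p = 2. A paraboloid; a quadric.
Next, symmetries: rotational symmetry about the z-axis ⇒ p depends on x, y only through x² + y².
Next, observable constraints: a circular section at z = -1 has radius between 1 and 2; it crosses the z-axis at the gridline z = 0.
Finally, putting this together gives p.

2*x^2 + 2*y^2 + 3*z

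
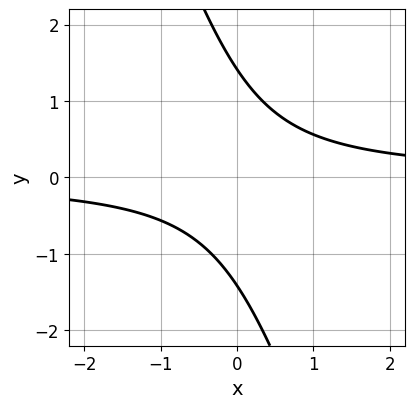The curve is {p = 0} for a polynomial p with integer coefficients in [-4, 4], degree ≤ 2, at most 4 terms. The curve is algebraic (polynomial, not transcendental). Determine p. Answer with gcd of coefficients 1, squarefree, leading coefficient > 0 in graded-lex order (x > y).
3*x*y + y^2 - 2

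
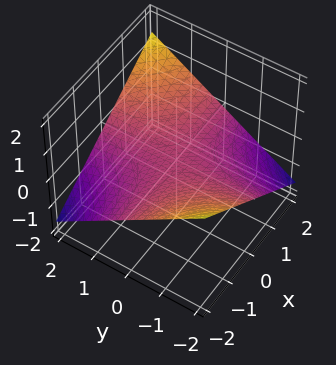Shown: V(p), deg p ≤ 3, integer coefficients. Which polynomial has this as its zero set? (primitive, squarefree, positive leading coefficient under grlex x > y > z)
First, deg p = 2. A saddle surface; a quadric.
Then, reading off the gridlines: it crosses the z-axis at the gridline z = 0; every point of the x-axis in the box is on the surface; every point of the y-axis in the box is on the surface.
Finally, putting this together gives p.

x*y - 3*z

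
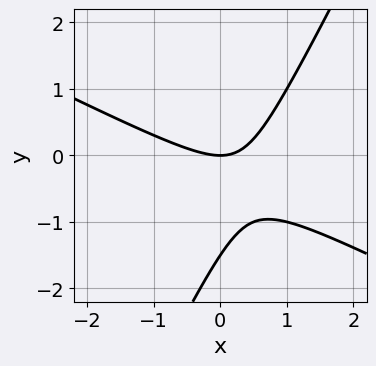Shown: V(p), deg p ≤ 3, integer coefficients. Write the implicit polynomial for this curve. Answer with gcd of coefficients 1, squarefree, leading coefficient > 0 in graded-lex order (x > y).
(a) The degree is 2 — the shape is more complex than any degree-1 curve.
(b) From the visible intercepts: it meets the y-axis at y = 0 (among the integer gridlines); it meets the x-axis at x = 0 (among the integer gridlines).
(c) The integer polynomial consistent with all of this is the stated p.

2*x^2 + 3*x*y - 2*y^2 - 3*y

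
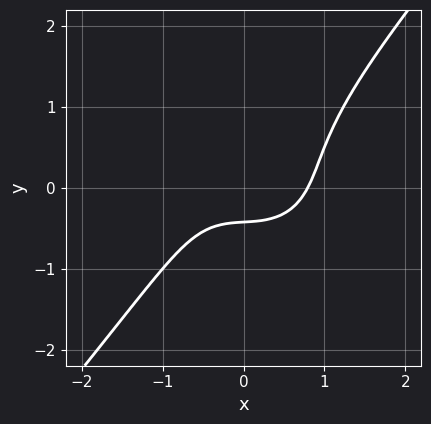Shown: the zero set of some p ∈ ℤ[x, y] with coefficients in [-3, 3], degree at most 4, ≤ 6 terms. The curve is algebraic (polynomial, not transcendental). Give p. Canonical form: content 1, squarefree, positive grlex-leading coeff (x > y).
2*x^3 + x*y^2 - 2*y^3 - 2*y - 1

1. Degree: the shape is more complex than any degree-2 curve, so deg p = 3.
2. Matching integer coefficients to the picture gives p.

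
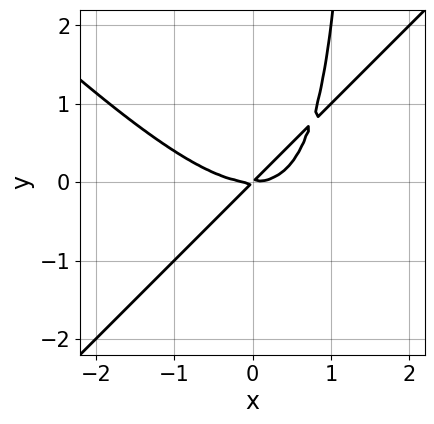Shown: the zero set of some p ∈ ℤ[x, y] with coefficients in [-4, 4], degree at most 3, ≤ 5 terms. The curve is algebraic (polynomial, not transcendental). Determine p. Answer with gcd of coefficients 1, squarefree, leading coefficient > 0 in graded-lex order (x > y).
(a) deg p = 3.
(b) Reading off the gridlines: one y-axis crossing is at y = 0; it crosses the x-axis at the gridline x = 0.
(c) Together with the visible shape, these determine p as stated.

2*x^3 - 2*x*y^2 - 3*x*y + 3*y^2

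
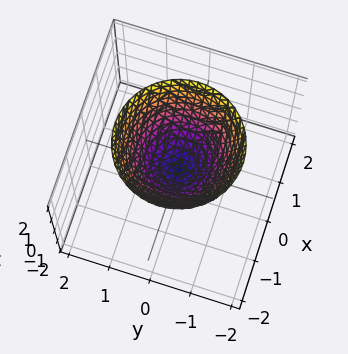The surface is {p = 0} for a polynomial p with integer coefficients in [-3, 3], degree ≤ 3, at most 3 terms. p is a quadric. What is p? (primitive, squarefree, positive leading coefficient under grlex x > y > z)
1. Degree: a paraboloid; a quadric, so deg p = 2.
2. Symmetry: every cross-section ⟂ z is a circle, so x, y appear only via x² + y².
3. Checking where it meets the axes: a circular section at z = 1 has radius exactly 1; it crosses the z-axis at the gridline z = 0.
4. Together with the visible shape, these determine p as stated.

x^2 + y^2 - z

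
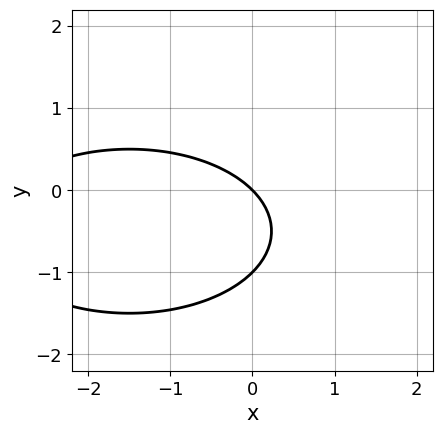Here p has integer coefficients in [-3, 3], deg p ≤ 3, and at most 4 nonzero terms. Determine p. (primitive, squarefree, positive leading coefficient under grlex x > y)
x^2 + 3*y^2 + 3*x + 3*y

deg p = 2. The shape is more complex than any degree-1 curve.
Reading off the gridlines: one x-axis crossing is at x = 0; the y-axis gridline crossings are at y ∈ {-1, 0}.
Matching integer coefficients to the picture gives p.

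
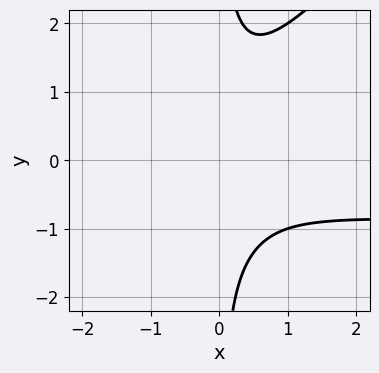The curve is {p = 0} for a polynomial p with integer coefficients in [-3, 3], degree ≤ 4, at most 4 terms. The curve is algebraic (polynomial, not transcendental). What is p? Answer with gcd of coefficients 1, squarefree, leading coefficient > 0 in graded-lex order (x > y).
(a) The degree is 3 — the shape is more complex than any degree-2 curve.
(b) Reading off the gridlines: it misses every integer gridline on the x-axis; it misses every integer gridline on the y-axis.
(c) Assembling these constraints gives the stated polynomial.

x^2*y - x*y^2 + x^2 + 1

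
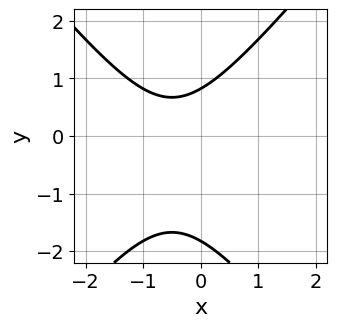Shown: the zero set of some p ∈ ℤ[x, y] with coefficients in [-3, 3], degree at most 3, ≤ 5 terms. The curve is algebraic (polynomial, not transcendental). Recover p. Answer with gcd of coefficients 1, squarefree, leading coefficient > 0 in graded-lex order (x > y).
3*x^2 - 2*y^2 + 3*x - 2*y + 3

First, degree: no degree-1 curve has this shape, so deg p = 2.
Then, from the axis intercepts and sections: it misses every integer gridline on the x-axis.
Finally, matching integer coefficients to the picture gives p.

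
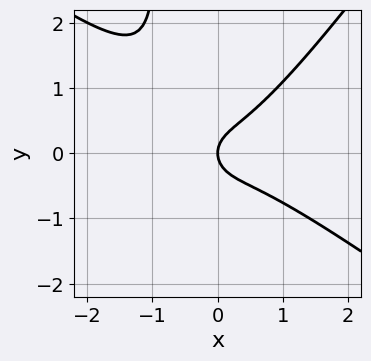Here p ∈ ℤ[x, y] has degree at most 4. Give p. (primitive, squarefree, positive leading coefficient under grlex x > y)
3*x^3 + 2*x^2*y - 3*x*y^2 - 3*y^2 + 2*x

(a) deg p = 3. A generic line meets the curve in up to 3 points.
(b) From the visible intercepts: it meets the y-axis at y = 0 (among the integer gridlines); it meets the x-axis at x = 0 (among the integer gridlines).
(c) Matching integer coefficients to the picture gives p.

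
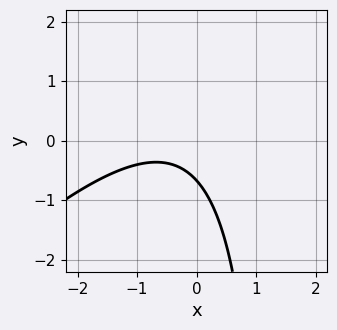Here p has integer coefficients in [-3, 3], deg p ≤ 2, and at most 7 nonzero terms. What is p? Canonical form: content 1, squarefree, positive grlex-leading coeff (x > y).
(a) Degree: a generic line meets the curve in up to 2 points, so deg p = 2.
(b) Checking where it meets the axes: no x-intercept at any integer in the box.
(c) Fitting integer coefficients to these (and the overall shape) gives p.

2*x^2 - 2*x*y + 2*x + 3*y + 2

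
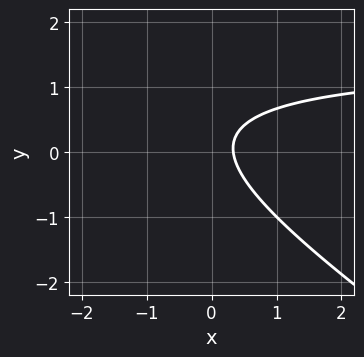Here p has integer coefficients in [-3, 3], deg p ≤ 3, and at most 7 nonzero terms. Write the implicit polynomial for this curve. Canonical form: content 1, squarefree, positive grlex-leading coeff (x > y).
First, the degree is 2 — a generic line meets the curve in up to 2 points.
Next, reading off the gridlines: the curve avoids every integer y-axis point in the box.
Finally, matching integer coefficients to the picture gives p.

2*x*y + 3*y^2 - 3*x - y + 1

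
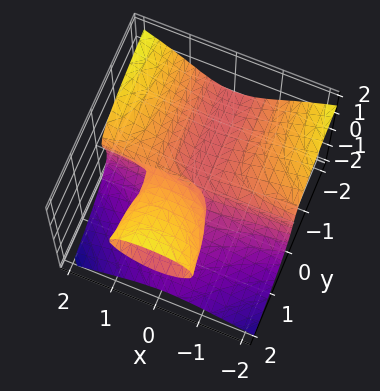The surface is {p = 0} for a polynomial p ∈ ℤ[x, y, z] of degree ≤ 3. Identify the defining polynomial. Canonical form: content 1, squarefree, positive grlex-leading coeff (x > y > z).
1. deg p = 3. The shape is more complex than any degree-2 surface.
2. Checking where it meets the axes: the visible x-axis segment lies entirely on the surface; it crosses the z-axis at the gridline z = 0.
3. Assembling these constraints gives the stated polynomial. Check: (0, -2, 0) on the y-axis lies on the surface, and p(0, -2, 0) = 0. ✓

2*x^2*y + 3*z^3 - x*z - 3*y*z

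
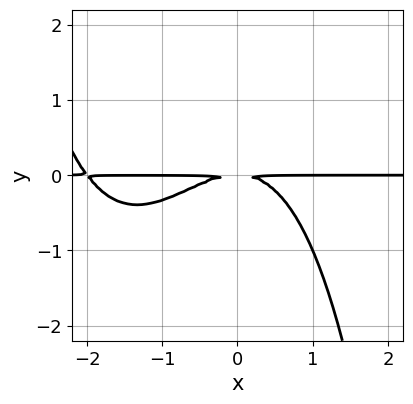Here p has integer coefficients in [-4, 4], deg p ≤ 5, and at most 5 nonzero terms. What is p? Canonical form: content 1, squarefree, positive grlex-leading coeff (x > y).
deg p = 4. A generic line meets the curve in up to 4 points.
Reading off the gridlines: every point of the x-axis in the box is on the curve.
Solving for integer coefficients yields p as stated.

x^3*y + 2*x^2*y + 3*y^2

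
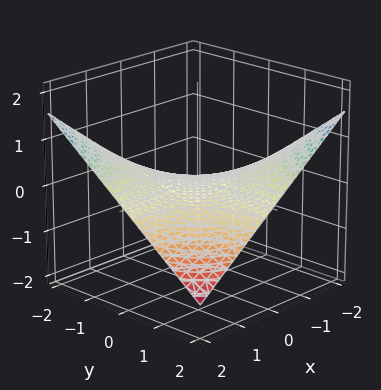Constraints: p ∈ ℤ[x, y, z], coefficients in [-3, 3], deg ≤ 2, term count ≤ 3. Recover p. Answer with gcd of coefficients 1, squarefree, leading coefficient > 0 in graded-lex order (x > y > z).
1. deg p = 2.
2. Against the integer gridlines: every point of the y-axis in the box is on the surface; it crosses the z-axis at the gridline z = 0.
3. Fitting integer coefficients to these (and the overall shape) gives p.

x*y + 3*z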